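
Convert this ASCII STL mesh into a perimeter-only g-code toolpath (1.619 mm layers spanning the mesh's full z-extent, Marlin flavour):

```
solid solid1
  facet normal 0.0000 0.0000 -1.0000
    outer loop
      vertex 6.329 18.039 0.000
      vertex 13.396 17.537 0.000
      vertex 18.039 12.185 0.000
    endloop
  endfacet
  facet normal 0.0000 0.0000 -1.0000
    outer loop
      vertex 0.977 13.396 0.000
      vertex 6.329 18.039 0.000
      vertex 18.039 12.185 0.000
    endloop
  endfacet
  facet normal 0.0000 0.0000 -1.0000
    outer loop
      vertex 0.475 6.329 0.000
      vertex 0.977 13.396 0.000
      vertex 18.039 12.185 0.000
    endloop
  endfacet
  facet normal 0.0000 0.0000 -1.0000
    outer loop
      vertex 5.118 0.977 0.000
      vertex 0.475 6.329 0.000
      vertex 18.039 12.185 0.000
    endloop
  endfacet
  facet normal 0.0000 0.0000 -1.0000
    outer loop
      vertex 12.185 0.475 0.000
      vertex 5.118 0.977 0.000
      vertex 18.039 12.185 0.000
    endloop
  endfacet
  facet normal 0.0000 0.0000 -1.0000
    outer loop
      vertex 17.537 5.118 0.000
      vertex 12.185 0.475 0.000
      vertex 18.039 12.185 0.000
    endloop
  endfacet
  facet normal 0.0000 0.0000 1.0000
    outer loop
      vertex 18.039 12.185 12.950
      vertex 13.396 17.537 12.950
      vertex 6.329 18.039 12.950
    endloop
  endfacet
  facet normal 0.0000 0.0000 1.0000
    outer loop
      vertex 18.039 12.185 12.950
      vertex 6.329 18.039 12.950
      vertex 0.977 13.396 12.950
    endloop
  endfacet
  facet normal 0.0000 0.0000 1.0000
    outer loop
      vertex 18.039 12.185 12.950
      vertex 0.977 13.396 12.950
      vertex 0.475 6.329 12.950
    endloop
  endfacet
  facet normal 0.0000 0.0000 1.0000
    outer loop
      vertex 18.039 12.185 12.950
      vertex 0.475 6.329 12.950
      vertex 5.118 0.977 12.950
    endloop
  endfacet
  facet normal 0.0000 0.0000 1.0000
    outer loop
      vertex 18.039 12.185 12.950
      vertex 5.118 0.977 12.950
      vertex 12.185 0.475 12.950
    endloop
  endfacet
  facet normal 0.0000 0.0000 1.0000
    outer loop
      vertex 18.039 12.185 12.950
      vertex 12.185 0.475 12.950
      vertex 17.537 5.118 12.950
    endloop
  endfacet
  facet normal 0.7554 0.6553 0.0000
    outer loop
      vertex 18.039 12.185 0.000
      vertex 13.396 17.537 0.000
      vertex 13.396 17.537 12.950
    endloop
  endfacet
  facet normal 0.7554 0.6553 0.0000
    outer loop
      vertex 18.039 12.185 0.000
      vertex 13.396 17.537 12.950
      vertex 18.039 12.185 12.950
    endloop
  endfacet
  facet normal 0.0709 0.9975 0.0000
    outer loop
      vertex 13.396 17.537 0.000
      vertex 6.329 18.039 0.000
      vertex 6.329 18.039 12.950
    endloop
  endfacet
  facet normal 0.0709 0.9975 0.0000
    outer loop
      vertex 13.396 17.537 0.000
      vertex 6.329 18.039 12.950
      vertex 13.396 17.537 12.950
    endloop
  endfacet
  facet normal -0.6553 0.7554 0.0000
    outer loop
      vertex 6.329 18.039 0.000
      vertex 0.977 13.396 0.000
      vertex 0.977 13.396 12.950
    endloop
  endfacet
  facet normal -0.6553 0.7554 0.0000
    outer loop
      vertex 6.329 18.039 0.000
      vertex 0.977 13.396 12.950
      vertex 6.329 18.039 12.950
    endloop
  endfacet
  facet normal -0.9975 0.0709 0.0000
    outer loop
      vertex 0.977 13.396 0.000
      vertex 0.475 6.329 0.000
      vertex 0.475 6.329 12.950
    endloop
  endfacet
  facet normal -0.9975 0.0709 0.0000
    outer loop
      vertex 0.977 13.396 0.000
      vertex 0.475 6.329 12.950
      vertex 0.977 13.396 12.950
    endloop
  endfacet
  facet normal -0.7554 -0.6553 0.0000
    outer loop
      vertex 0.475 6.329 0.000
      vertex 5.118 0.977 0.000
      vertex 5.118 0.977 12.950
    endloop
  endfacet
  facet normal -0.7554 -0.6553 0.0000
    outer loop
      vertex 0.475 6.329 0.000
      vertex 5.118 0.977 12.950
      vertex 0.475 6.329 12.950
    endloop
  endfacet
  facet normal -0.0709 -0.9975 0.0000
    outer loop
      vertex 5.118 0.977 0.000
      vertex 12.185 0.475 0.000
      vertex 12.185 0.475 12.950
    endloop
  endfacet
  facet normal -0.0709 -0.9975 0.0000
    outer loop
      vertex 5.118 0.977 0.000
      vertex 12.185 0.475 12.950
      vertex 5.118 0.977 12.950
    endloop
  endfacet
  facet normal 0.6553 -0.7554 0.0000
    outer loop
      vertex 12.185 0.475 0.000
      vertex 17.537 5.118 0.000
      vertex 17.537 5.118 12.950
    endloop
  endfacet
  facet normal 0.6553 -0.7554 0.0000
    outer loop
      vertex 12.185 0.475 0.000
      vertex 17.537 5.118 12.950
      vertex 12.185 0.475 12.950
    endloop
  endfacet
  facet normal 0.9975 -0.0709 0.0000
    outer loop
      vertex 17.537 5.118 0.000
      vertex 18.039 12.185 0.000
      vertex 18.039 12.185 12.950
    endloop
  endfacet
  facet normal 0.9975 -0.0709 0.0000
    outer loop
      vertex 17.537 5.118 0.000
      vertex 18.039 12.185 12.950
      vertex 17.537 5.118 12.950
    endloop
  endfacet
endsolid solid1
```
; perimeter-only toolpath
G21 ; units = mm
G90 ; absolute positioning
G28 ; home
; layer 1
G0 Z1.619
G0 X18.039 Y12.185
G1 X13.396 Y17.537
G1 X6.329 Y18.039
G1 X0.977 Y13.396
G1 X0.475 Y6.329
G1 X5.118 Y0.977
G1 X12.185 Y0.475
G1 X17.537 Y5.118
G1 X18.039 Y12.185
; layer 2
G0 Z3.237
G0 X18.039 Y12.185
G1 X13.396 Y17.537
G1 X6.329 Y18.039
G1 X0.977 Y13.396
G1 X0.475 Y6.329
G1 X5.118 Y0.977
G1 X12.185 Y0.475
G1 X17.537 Y5.118
G1 X18.039 Y12.185
; layer 3
G0 Z4.856
G0 X18.039 Y12.185
G1 X13.396 Y17.537
G1 X6.329 Y18.039
G1 X0.977 Y13.396
G1 X0.475 Y6.329
G1 X5.118 Y0.977
G1 X12.185 Y0.475
G1 X17.537 Y5.118
G1 X18.039 Y12.185
; layer 4
G0 Z6.475
G0 X18.039 Y12.185
G1 X13.396 Y17.537
G1 X6.329 Y18.039
G1 X0.977 Y13.396
G1 X0.475 Y6.329
G1 X5.118 Y0.977
G1 X12.185 Y0.475
G1 X17.537 Y5.118
G1 X18.039 Y12.185
; layer 5
G0 Z8.094
G0 X18.039 Y12.185
G1 X13.396 Y17.537
G1 X6.329 Y18.039
G1 X0.977 Y13.396
G1 X0.475 Y6.329
G1 X5.118 Y0.977
G1 X12.185 Y0.475
G1 X17.537 Y5.118
G1 X18.039 Y12.185
; layer 6
G0 Z9.712
G0 X18.039 Y12.185
G1 X13.396 Y17.537
G1 X6.329 Y18.039
G1 X0.977 Y13.396
G1 X0.475 Y6.329
G1 X5.118 Y0.977
G1 X12.185 Y0.475
G1 X17.537 Y5.118
G1 X18.039 Y12.185
; layer 7
G0 Z11.331
G0 X18.039 Y12.185
G1 X13.396 Y17.537
G1 X6.329 Y18.039
G1 X0.977 Y13.396
G1 X0.475 Y6.329
G1 X5.118 Y0.977
G1 X12.185 Y0.475
G1 X17.537 Y5.118
G1 X18.039 Y12.185
; layer 8
G0 Z12.950
G0 X18.039 Y12.185
G1 X13.396 Y17.537
G1 X6.329 Y18.039
G1 X0.977 Y13.396
G1 X0.475 Y6.329
G1 X5.118 Y0.977
G1 X12.185 Y0.475
G1 X17.537 Y5.118
G1 X18.039 Y12.185
M2 ; end

The solid is a regular 8-sided prism (a cylinder approximated with 8 flat sides), circumscribed radius ≈ 9.26 mm, height ≈ 12.9 mm. Slicing at Δz = 1.619 mm — 8 equal slices spanning the solid's height, so layer i sits at z = i·h/8 — gives 8 non-empty perimeters. Each is a 8-segment closed polygon; G0 lifts to the layer z and rapids to the start vertex, then G1 traces the edges.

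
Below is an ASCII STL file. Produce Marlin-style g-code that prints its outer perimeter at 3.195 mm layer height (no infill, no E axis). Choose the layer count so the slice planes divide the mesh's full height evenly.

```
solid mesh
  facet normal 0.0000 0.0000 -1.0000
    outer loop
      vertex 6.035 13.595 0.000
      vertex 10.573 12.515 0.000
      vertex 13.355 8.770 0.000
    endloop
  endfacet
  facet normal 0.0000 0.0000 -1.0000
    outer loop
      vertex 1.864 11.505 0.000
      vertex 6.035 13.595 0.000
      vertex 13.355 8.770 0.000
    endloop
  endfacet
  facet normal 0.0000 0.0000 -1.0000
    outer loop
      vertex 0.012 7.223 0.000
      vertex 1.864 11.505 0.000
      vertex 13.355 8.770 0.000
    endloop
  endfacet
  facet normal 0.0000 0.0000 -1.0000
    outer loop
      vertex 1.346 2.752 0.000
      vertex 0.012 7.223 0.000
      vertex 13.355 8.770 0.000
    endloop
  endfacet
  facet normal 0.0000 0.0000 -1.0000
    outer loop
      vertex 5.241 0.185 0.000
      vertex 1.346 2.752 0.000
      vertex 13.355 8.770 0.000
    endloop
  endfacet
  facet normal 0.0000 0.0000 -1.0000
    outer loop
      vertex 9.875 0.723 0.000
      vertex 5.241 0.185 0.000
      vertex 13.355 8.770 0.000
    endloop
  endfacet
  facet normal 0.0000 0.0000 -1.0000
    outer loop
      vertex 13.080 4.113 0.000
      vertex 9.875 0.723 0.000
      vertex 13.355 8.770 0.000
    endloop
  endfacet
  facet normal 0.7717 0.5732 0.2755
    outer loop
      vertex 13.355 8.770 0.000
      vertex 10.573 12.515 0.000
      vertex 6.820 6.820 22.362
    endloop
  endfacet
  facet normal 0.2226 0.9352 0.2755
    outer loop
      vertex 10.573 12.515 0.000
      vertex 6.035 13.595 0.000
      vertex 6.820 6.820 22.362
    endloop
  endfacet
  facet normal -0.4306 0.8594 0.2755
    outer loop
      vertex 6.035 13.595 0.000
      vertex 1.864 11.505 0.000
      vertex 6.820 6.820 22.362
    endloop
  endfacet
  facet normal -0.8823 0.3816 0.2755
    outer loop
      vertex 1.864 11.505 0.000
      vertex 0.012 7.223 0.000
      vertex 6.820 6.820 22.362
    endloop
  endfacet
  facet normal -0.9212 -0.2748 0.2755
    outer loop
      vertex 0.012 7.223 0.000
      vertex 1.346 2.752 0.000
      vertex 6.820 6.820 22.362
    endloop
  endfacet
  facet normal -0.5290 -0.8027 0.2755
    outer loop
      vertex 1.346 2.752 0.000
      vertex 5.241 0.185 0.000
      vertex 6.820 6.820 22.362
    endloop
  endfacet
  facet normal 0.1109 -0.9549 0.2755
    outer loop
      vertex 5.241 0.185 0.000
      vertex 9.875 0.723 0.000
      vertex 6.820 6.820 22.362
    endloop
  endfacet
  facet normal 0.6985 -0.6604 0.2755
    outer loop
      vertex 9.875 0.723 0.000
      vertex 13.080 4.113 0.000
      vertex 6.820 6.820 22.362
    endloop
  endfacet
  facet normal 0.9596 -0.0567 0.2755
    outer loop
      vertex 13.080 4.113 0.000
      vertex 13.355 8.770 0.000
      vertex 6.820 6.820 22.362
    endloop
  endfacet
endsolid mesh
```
; perimeter-only toolpath
G21 ; units = mm
G90 ; absolute positioning
G28 ; home
; layer 1
G0 Z3.195
G0 X12.421 Y8.491
G1 X10.037 Y11.701
G1 X6.147 Y12.627
G1 X2.572 Y10.836
G1 X0.985 Y7.165
G1 X2.128 Y3.333
G1 X5.467 Y1.133
G1 X9.439 Y1.594
G1 X12.186 Y4.500
G1 X12.421 Y8.491
; layer 2
G0 Z6.389
G0 X11.488 Y8.213
G1 X9.501 Y10.888
G1 X6.259 Y11.659
G1 X3.280 Y10.166
G1 X1.957 Y7.108
G1 X2.910 Y3.914
G1 X5.692 Y2.081
G1 X9.002 Y2.465
G1 X11.291 Y4.886
G1 X11.488 Y8.213
; layer 3
G0 Z9.584
G0 X10.554 Y7.934
G1 X8.965 Y10.074
G1 X6.371 Y10.691
G1 X3.988 Y9.497
G1 X2.930 Y7.050
G1 X3.692 Y4.495
G1 X5.918 Y3.029
G1 X8.566 Y3.336
G1 X10.397 Y5.273
G1 X10.554 Y7.934
; layer 4
G0 Z12.778
G0 X9.621 Y7.656
G1 X8.428 Y9.261
G1 X6.484 Y9.724
G1 X4.696 Y8.828
G1 X3.902 Y6.993
G1 X4.474 Y5.077
G1 X6.143 Y3.976
G1 X8.129 Y4.207
G1 X9.503 Y5.660
G1 X9.621 Y7.656
; layer 5
G0 Z15.973
G0 X8.687 Y7.377
G1 X7.892 Y8.447
G1 X6.596 Y8.756
G1 X5.404 Y8.159
G1 X4.875 Y6.935
G1 X5.256 Y5.658
G1 X6.369 Y4.924
G1 X7.693 Y5.078
G1 X8.609 Y6.047
G1 X8.687 Y7.377
; layer 6
G0 Z19.167
G0 X7.754 Y7.099
G1 X7.356 Y7.634
G1 X6.708 Y7.788
G1 X6.112 Y7.489
G1 X5.847 Y6.878
G1 X6.038 Y6.239
G1 X6.594 Y5.872
G1 X7.256 Y5.949
G1 X7.714 Y6.433
G1 X7.754 Y7.099
M2 ; end

The solid is a regular 9-sided pyramid, base circumscribed radius ≈ 6.82 mm, apex at z ≈ 22.4 mm. Slicing at Δz = 3.195 mm — 7 equal slices spanning the solid's height, so layer i sits at z = i·h/7 — gives 6 non-empty perimeters. Each is a 9-segment closed polygon; G0 lifts to the layer z and rapids to the start vertex, then G1 traces the edges. The cross-section shrinks linearly with z (the slice at the apex is degenerate and omitted).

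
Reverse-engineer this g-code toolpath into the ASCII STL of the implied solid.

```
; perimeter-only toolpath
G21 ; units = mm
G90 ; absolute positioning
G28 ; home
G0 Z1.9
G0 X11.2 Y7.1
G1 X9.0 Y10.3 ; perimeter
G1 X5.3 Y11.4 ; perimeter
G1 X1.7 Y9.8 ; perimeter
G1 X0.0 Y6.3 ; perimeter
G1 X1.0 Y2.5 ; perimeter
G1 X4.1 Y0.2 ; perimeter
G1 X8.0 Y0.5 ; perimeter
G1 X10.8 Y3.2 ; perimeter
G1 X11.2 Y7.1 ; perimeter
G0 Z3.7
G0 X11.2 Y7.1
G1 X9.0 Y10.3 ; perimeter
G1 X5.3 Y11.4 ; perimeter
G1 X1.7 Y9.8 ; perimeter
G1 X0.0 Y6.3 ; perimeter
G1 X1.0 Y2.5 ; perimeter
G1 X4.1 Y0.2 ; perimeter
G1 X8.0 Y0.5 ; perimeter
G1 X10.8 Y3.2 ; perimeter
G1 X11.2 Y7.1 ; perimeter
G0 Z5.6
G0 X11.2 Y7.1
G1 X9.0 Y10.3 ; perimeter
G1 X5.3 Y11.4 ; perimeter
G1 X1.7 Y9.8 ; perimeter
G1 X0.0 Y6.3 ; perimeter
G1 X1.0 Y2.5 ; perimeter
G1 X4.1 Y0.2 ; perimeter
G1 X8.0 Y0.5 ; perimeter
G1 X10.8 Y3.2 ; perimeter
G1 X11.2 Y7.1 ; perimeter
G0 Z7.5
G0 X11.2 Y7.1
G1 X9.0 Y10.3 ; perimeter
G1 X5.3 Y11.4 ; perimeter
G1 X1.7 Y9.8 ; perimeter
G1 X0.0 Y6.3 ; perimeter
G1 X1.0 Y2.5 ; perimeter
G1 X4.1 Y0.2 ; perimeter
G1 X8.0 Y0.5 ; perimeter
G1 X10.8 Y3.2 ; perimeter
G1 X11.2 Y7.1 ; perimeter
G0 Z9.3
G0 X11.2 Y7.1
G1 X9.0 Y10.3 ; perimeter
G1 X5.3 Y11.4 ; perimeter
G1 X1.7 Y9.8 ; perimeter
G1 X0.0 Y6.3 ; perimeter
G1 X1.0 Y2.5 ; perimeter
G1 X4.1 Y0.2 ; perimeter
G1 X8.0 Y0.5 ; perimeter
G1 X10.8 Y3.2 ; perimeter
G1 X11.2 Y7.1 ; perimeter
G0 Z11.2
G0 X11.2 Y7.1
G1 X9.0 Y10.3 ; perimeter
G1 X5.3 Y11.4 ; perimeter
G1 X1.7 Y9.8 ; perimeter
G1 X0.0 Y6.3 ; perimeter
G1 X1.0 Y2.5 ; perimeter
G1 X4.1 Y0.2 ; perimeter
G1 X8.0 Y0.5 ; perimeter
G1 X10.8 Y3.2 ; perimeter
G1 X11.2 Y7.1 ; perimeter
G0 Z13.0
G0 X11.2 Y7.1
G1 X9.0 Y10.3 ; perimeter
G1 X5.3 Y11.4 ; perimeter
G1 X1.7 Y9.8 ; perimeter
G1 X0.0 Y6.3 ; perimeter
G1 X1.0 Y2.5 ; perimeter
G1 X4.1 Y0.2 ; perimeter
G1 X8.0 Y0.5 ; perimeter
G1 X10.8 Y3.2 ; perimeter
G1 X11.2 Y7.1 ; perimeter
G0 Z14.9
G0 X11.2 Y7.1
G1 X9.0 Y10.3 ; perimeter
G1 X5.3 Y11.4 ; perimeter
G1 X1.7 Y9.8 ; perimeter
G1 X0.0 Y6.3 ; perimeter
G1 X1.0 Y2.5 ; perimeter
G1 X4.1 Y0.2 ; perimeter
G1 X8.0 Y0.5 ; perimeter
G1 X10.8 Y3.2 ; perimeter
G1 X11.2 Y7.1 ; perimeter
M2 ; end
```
solid part
  facet normal 0.0000 0.0000 -1.0000
    outer loop
      vertex 5.3 11.4 0.0
      vertex 9.0 10.3 0.0
      vertex 11.2 7.1 0.0
    endloop
  endfacet
  facet normal 0.0000 0.0000 -1.0000
    outer loop
      vertex 1.7 9.8 0.0
      vertex 5.3 11.4 0.0
      vertex 11.2 7.1 0.0
    endloop
  endfacet
  facet normal 0.0000 0.0000 -1.0000
    outer loop
      vertex 0.0 6.3 0.0
      vertex 1.7 9.8 0.0
      vertex 11.2 7.1 0.0
    endloop
  endfacet
  facet normal 0.0000 0.0000 -1.0000
    outer loop
      vertex 1.0 2.5 0.0
      vertex 0.0 6.3 0.0
      vertex 11.2 7.1 0.0
    endloop
  endfacet
  facet normal 0.0000 0.0000 -1.0000
    outer loop
      vertex 4.1 0.2 0.0
      vertex 1.0 2.5 0.0
      vertex 11.2 7.1 0.0
    endloop
  endfacet
  facet normal 0.0000 0.0000 -1.0000
    outer loop
      vertex 8.0 0.5 0.0
      vertex 4.1 0.2 0.0
      vertex 11.2 7.1 0.0
    endloop
  endfacet
  facet normal 0.0000 0.0000 -1.0000
    outer loop
      vertex 10.8 3.2 0.0
      vertex 8.0 0.5 0.0
      vertex 11.2 7.1 0.0
    endloop
  endfacet
  facet normal 0.0000 0.0000 1.0000
    outer loop
      vertex 11.2 7.1 14.9
      vertex 9.0 10.3 14.9
      vertex 5.3 11.4 14.9
    endloop
  endfacet
  facet normal 0.0000 0.0000 1.0000
    outer loop
      vertex 11.2 7.1 14.9
      vertex 5.3 11.4 14.9
      vertex 1.7 9.8 14.9
    endloop
  endfacet
  facet normal 0.0000 0.0000 1.0000
    outer loop
      vertex 11.2 7.1 14.9
      vertex 1.7 9.8 14.9
      vertex 0.0 6.3 14.9
    endloop
  endfacet
  facet normal 0.0000 0.0000 1.0000
    outer loop
      vertex 11.2 7.1 14.9
      vertex 0.0 6.3 14.9
      vertex 1.0 2.5 14.9
    endloop
  endfacet
  facet normal 0.0000 0.0000 1.0000
    outer loop
      vertex 11.2 7.1 14.9
      vertex 1.0 2.5 14.9
      vertex 4.1 0.2 14.9
    endloop
  endfacet
  facet normal 0.0000 0.0000 1.0000
    outer loop
      vertex 11.2 7.1 14.9
      vertex 4.1 0.2 14.9
      vertex 8.0 0.5 14.9
    endloop
  endfacet
  facet normal 0.0000 0.0000 1.0000
    outer loop
      vertex 11.2 7.1 14.9
      vertex 8.0 0.5 14.9
      vertex 10.8 3.2 14.9
    endloop
  endfacet
  facet normal 0.8240 0.5665 0.0000
    outer loop
      vertex 11.2 7.1 0.0
      vertex 9.0 10.3 0.0
      vertex 9.0 10.3 14.9
    endloop
  endfacet
  facet normal 0.8240 0.5665 0.0000
    outer loop
      vertex 11.2 7.1 0.0
      vertex 9.0 10.3 14.9
      vertex 11.2 7.1 14.9
    endloop
  endfacet
  facet normal 0.2850 0.9585 0.0000
    outer loop
      vertex 9.0 10.3 0.0
      vertex 5.3 11.4 0.0
      vertex 5.3 11.4 14.9
    endloop
  endfacet
  facet normal 0.2850 0.9585 0.0000
    outer loop
      vertex 9.0 10.3 0.0
      vertex 5.3 11.4 14.9
      vertex 9.0 10.3 14.9
    endloop
  endfacet
  facet normal -0.4061 0.9138 0.0000
    outer loop
      vertex 5.3 11.4 0.0
      vertex 1.7 9.8 0.0
      vertex 1.7 9.8 14.9
    endloop
  endfacet
  facet normal -0.4061 0.9138 0.0000
    outer loop
      vertex 5.3 11.4 0.0
      vertex 1.7 9.8 14.9
      vertex 5.3 11.4 14.9
    endloop
  endfacet
  facet normal -0.8995 0.4369 0.0000
    outer loop
      vertex 1.7 9.8 0.0
      vertex 0.0 6.3 0.0
      vertex 0.0 6.3 14.9
    endloop
  endfacet
  facet normal -0.8995 0.4369 0.0000
    outer loop
      vertex 1.7 9.8 0.0
      vertex 0.0 6.3 14.9
      vertex 1.7 9.8 14.9
    endloop
  endfacet
  facet normal -0.9671 -0.2545 0.0000
    outer loop
      vertex 0.0 6.3 0.0
      vertex 1.0 2.5 0.0
      vertex 1.0 2.5 14.9
    endloop
  endfacet
  facet normal -0.9671 -0.2545 0.0000
    outer loop
      vertex 0.0 6.3 0.0
      vertex 1.0 2.5 14.9
      vertex 0.0 6.3 14.9
    endloop
  endfacet
  facet normal -0.5958 -0.8031 0.0000
    outer loop
      vertex 1.0 2.5 0.0
      vertex 4.1 0.2 0.0
      vertex 4.1 0.2 14.9
    endloop
  endfacet
  facet normal -0.5958 -0.8031 0.0000
    outer loop
      vertex 1.0 2.5 0.0
      vertex 4.1 0.2 14.9
      vertex 1.0 2.5 14.9
    endloop
  endfacet
  facet normal 0.0767 -0.9971 0.0000
    outer loop
      vertex 4.1 0.2 0.0
      vertex 8.0 0.5 0.0
      vertex 8.0 0.5 14.9
    endloop
  endfacet
  facet normal 0.0767 -0.9971 0.0000
    outer loop
      vertex 4.1 0.2 0.0
      vertex 8.0 0.5 14.9
      vertex 4.1 0.2 14.9
    endloop
  endfacet
  facet normal 0.6941 -0.7198 0.0000
    outer loop
      vertex 8.0 0.5 0.0
      vertex 10.8 3.2 0.0
      vertex 10.8 3.2 14.9
    endloop
  endfacet
  facet normal 0.6941 -0.7198 0.0000
    outer loop
      vertex 8.0 0.5 0.0
      vertex 10.8 3.2 14.9
      vertex 8.0 0.5 14.9
    endloop
  endfacet
  facet normal 0.9948 -0.1020 0.0000
    outer loop
      vertex 10.8 3.2 0.0
      vertex 11.2 7.1 0.0
      vertex 11.2 7.1 14.9
    endloop
  endfacet
  facet normal 0.9948 -0.1020 0.0000
    outer loop
      vertex 10.8 3.2 0.0
      vertex 11.2 7.1 14.9
      vertex 10.8 3.2 14.9
    endloop
  endfacet
endsolid part

The G0 Z moves step by Δz≈1.9 mm. Every layer's G1 loop is the same polygon, so the solid is a straight extrusion of it from z=0 to z≈14.9. Closing with flat bottom and top caps and triangulating gives 32 facets — a regular 9-sided prism (a cylinder approximated with 9 flat sides), circumscribed radius ≈ 5.7 mm, height ≈ 14.9 mm.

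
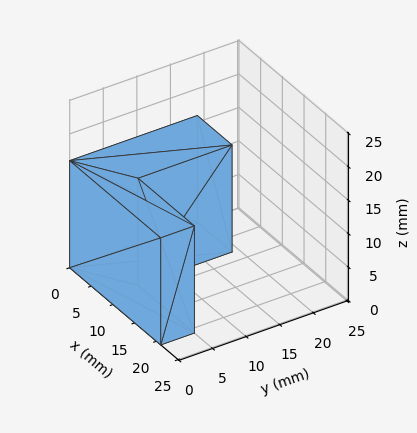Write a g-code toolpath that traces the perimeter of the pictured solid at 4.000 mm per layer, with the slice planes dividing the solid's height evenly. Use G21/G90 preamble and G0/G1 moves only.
Reading the render: the shape is an L-shaped prism: outer 21 × 19 mm, arm thicknesses ≈ 5 mm (horizontal) and 8 mm (vertical), extruded 16 mm in z (dimensions read to the nearest mm from the axis ticks). For the g-code, the solid's height is divided into equal slices at the stated Δz and each level perimeter traced with G1 moves after a G0 lift.

; perimeter-only toolpath
G21 ; units = mm
G90 ; absolute positioning
G28 ; home
; layer 1
G0 Z4.000
G0 X0.000 Y0.000
G1 X21.000 Y0.000
G1 X21.000 Y5.000
G1 X8.000 Y5.000
G1 X8.000 Y19.000
G1 X0.000 Y19.000
G1 X0.000 Y0.000
; layer 2
G0 Z8.000
G0 X0.000 Y0.000
G1 X21.000 Y0.000
G1 X21.000 Y5.000
G1 X8.000 Y5.000
G1 X8.000 Y19.000
G1 X0.000 Y19.000
G1 X0.000 Y0.000
; layer 3
G0 Z12.000
G0 X0.000 Y0.000
G1 X21.000 Y0.000
G1 X21.000 Y5.000
G1 X8.000 Y5.000
G1 X8.000 Y19.000
G1 X0.000 Y19.000
G1 X0.000 Y0.000
; layer 4
G0 Z16.000
G0 X0.000 Y0.000
G1 X21.000 Y0.000
G1 X21.000 Y5.000
G1 X8.000 Y5.000
G1 X8.000 Y19.000
G1 X0.000 Y19.000
G1 X0.000 Y0.000
M2 ; end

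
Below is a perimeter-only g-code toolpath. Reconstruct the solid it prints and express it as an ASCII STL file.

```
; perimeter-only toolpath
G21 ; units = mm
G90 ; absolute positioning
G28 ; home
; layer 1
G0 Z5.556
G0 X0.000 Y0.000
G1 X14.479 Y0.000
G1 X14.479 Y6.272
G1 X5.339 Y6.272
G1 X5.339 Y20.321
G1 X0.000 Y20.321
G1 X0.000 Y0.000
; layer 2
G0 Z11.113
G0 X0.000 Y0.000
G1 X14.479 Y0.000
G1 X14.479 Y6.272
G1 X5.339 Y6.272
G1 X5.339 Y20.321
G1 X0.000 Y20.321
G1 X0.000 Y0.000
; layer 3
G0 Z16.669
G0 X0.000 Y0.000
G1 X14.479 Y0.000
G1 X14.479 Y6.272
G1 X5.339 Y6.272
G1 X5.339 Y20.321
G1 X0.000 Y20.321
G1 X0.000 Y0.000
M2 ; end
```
solid part
  facet normal 0.0000 0.0000 -1.0000
    outer loop
      vertex 14.479 6.272 0.000
      vertex 14.479 0.000 0.000
      vertex 0.000 0.000 0.000
    endloop
  endfacet
  facet normal 0.0000 0.0000 -1.0000
    outer loop
      vertex 5.339 6.272 0.000
      vertex 14.479 6.272 0.000
      vertex 0.000 0.000 0.000
    endloop
  endfacet
  facet normal 0.0000 0.0000 -1.0000
    outer loop
      vertex 5.339 20.321 0.000
      vertex 5.339 6.272 0.000
      vertex 0.000 0.000 0.000
    endloop
  endfacet
  facet normal 0.0000 0.0000 -1.0000
    outer loop
      vertex 0.000 20.321 0.000
      vertex 5.339 20.321 0.000
      vertex 0.000 0.000 0.000
    endloop
  endfacet
  facet normal 0.0000 0.0000 1.0000
    outer loop
      vertex 0.000 0.000 16.669
      vertex 14.479 0.000 16.669
      vertex 14.479 6.272 16.669
    endloop
  endfacet
  facet normal 0.0000 0.0000 1.0000
    outer loop
      vertex 0.000 0.000 16.669
      vertex 14.479 6.272 16.669
      vertex 5.339 6.272 16.669
    endloop
  endfacet
  facet normal 0.0000 0.0000 1.0000
    outer loop
      vertex 0.000 0.000 16.669
      vertex 5.339 6.272 16.669
      vertex 5.339 20.321 16.669
    endloop
  endfacet
  facet normal 0.0000 0.0000 1.0000
    outer loop
      vertex 0.000 0.000 16.669
      vertex 5.339 20.321 16.669
      vertex 0.000 20.321 16.669
    endloop
  endfacet
  facet normal 0.0000 -1.0000 0.0000
    outer loop
      vertex 0.000 0.000 0.000
      vertex 14.479 0.000 0.000
      vertex 14.479 0.000 16.669
    endloop
  endfacet
  facet normal 0.0000 -1.0000 0.0000
    outer loop
      vertex 0.000 0.000 0.000
      vertex 14.479 0.000 16.669
      vertex 0.000 0.000 16.669
    endloop
  endfacet
  facet normal 1.0000 0.0000 0.0000
    outer loop
      vertex 14.479 0.000 0.000
      vertex 14.479 6.272 0.000
      vertex 14.479 6.272 16.669
    endloop
  endfacet
  facet normal 1.0000 0.0000 0.0000
    outer loop
      vertex 14.479 0.000 0.000
      vertex 14.479 6.272 16.669
      vertex 14.479 0.000 16.669
    endloop
  endfacet
  facet normal 0.0000 1.0000 0.0000
    outer loop
      vertex 14.479 6.272 0.000
      vertex 5.339 6.272 0.000
      vertex 5.339 6.272 16.669
    endloop
  endfacet
  facet normal 0.0000 1.0000 0.0000
    outer loop
      vertex 14.479 6.272 0.000
      vertex 5.339 6.272 16.669
      vertex 14.479 6.272 16.669
    endloop
  endfacet
  facet normal 1.0000 0.0000 0.0000
    outer loop
      vertex 5.339 6.272 0.000
      vertex 5.339 20.321 0.000
      vertex 5.339 20.321 16.669
    endloop
  endfacet
  facet normal 1.0000 0.0000 0.0000
    outer loop
      vertex 5.339 6.272 0.000
      vertex 5.339 20.321 16.669
      vertex 5.339 6.272 16.669
    endloop
  endfacet
  facet normal 0.0000 1.0000 0.0000
    outer loop
      vertex 5.339 20.321 0.000
      vertex 0.000 20.321 0.000
      vertex 0.000 20.321 16.669
    endloop
  endfacet
  facet normal 0.0000 1.0000 0.0000
    outer loop
      vertex 5.339 20.321 0.000
      vertex 0.000 20.321 16.669
      vertex 5.339 20.321 16.669
    endloop
  endfacet
  facet normal -1.0000 0.0000 0.0000
    outer loop
      vertex 0.000 20.321 0.000
      vertex 0.000 0.000 0.000
      vertex 0.000 0.000 16.669
    endloop
  endfacet
  facet normal -1.0000 0.0000 0.0000
    outer loop
      vertex 0.000 20.321 0.000
      vertex 0.000 0.000 16.669
      vertex 0.000 20.321 16.669
    endloop
  endfacet
endsolid part

The G0 Z moves step by Δz≈5.556 mm. Every layer's G1 loop is the same polygon, so the solid is a straight extrusion of it from z=0 to z≈16.7. Closing with flat bottom and top caps and triangulating gives 20 facets — an L-shaped prism: outer 14.5 × 20.3 mm, arm thicknesses ≈ 6.27 mm (horizontal) and 5.34 mm (vertical), extruded 16.7 mm in z.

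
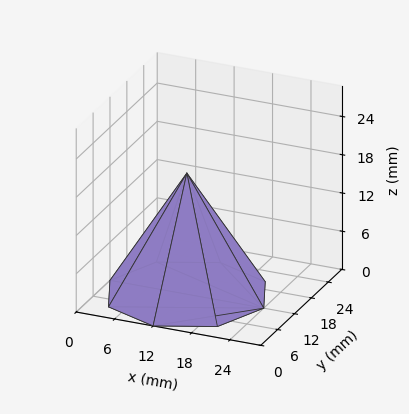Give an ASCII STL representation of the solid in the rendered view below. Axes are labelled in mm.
Reading the render: the shape is a regular 8-sided pyramid, base circumscribed radius ≈ 12 mm, apex at z ≈ 19 mm (dimensions read to the nearest mm from the axis ticks). For the STL, each face is triangulated and given an outward normal.

solid part
  facet normal 0.0000 0.0000 -1.0000
    outer loop
      vertex 12.0 24.0 0.0
      vertex 20.5 20.5 0.0
      vertex 24.0 12.0 0.0
    endloop
  endfacet
  facet normal 0.0000 0.0000 -1.0000
    outer loop
      vertex 3.5 20.5 0.0
      vertex 12.0 24.0 0.0
      vertex 24.0 12.0 0.0
    endloop
  endfacet
  facet normal 0.0000 0.0000 -1.0000
    outer loop
      vertex 0.0 12.0 0.0
      vertex 3.5 20.5 0.0
      vertex 24.0 12.0 0.0
    endloop
  endfacet
  facet normal 0.0000 0.0000 -1.0000
    outer loop
      vertex 3.5 3.5 0.0
      vertex 0.0 12.0 0.0
      vertex 24.0 12.0 0.0
    endloop
  endfacet
  facet normal 0.0000 0.0000 -1.0000
    outer loop
      vertex 12.0 0.0 0.0
      vertex 3.5 3.5 0.0
      vertex 24.0 12.0 0.0
    endloop
  endfacet
  facet normal 0.0000 0.0000 -1.0000
    outer loop
      vertex 20.5 3.5 0.0
      vertex 12.0 0.0 0.0
      vertex 24.0 12.0 0.0
    endloop
  endfacet
  facet normal 0.7985 0.3288 0.5043
    outer loop
      vertex 24.0 12.0 0.0
      vertex 20.5 20.5 0.0
      vertex 12.0 12.0 19.0
    endloop
  endfacet
  facet normal 0.3288 0.7985 0.5043
    outer loop
      vertex 20.5 20.5 0.0
      vertex 12.0 24.0 0.0
      vertex 12.0 12.0 19.0
    endloop
  endfacet
  facet normal -0.3288 0.7985 0.5043
    outer loop
      vertex 12.0 24.0 0.0
      vertex 3.5 20.5 0.0
      vertex 12.0 12.0 19.0
    endloop
  endfacet
  facet normal -0.7985 0.3288 0.5043
    outer loop
      vertex 3.5 20.5 0.0
      vertex 0.0 12.0 0.0
      vertex 12.0 12.0 19.0
    endloop
  endfacet
  facet normal -0.7985 -0.3288 0.5043
    outer loop
      vertex 0.0 12.0 0.0
      vertex 3.5 3.5 0.0
      vertex 12.0 12.0 19.0
    endloop
  endfacet
  facet normal -0.3288 -0.7985 0.5043
    outer loop
      vertex 3.5 3.5 0.0
      vertex 12.0 0.0 0.0
      vertex 12.0 12.0 19.0
    endloop
  endfacet
  facet normal 0.3288 -0.7985 0.5043
    outer loop
      vertex 12.0 0.0 0.0
      vertex 20.5 3.5 0.0
      vertex 12.0 12.0 19.0
    endloop
  endfacet
  facet normal 0.7985 -0.3288 0.5043
    outer loop
      vertex 20.5 3.5 0.0
      vertex 24.0 12.0 0.0
      vertex 12.0 12.0 19.0
    endloop
  endfacet
endsolid part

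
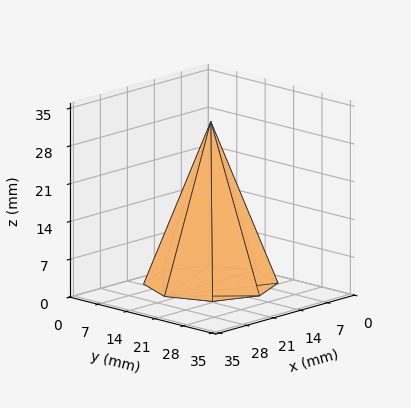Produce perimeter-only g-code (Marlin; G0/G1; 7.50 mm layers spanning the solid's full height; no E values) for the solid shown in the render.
Reading the render: the shape is a regular 8-sided pyramid, base circumscribed radius ≈ 12 mm, apex at z ≈ 30 mm (dimensions read to the nearest mm from the axis ticks). For the g-code, the solid's height is divided into equal slices at the stated Δz and each level perimeter traced with G1 moves after a G0 lift.

; perimeter-only toolpath
G21 ; units = mm
G90 ; absolute positioning
G28 ; home
; layer 1
G0 Z7.50
G0 X21.00 Y12.00
G1 X18.37 Y18.37
G1 X12.00 Y21.00
G1 X5.63 Y18.37
G1 X3.00 Y12.00
G1 X5.63 Y5.63
G1 X12.00 Y3.00
G1 X18.37 Y5.63
G1 X21.00 Y12.00
; layer 2
G0 Z15.00
G0 X18.00 Y12.00
G1 X16.24 Y16.24
G1 X12.00 Y18.00
G1 X7.75 Y16.24
G1 X6.00 Y12.00
G1 X7.75 Y7.75
G1 X12.00 Y6.00
G1 X16.24 Y7.75
G1 X18.00 Y12.00
; layer 3
G0 Z22.50
G0 X15.00 Y12.00
G1 X14.12 Y14.12
G1 X12.00 Y15.00
G1 X9.88 Y14.12
G1 X9.00 Y12.00
G1 X9.88 Y9.88
G1 X12.00 Y9.00
G1 X14.12 Y9.88
G1 X15.00 Y12.00
M2 ; end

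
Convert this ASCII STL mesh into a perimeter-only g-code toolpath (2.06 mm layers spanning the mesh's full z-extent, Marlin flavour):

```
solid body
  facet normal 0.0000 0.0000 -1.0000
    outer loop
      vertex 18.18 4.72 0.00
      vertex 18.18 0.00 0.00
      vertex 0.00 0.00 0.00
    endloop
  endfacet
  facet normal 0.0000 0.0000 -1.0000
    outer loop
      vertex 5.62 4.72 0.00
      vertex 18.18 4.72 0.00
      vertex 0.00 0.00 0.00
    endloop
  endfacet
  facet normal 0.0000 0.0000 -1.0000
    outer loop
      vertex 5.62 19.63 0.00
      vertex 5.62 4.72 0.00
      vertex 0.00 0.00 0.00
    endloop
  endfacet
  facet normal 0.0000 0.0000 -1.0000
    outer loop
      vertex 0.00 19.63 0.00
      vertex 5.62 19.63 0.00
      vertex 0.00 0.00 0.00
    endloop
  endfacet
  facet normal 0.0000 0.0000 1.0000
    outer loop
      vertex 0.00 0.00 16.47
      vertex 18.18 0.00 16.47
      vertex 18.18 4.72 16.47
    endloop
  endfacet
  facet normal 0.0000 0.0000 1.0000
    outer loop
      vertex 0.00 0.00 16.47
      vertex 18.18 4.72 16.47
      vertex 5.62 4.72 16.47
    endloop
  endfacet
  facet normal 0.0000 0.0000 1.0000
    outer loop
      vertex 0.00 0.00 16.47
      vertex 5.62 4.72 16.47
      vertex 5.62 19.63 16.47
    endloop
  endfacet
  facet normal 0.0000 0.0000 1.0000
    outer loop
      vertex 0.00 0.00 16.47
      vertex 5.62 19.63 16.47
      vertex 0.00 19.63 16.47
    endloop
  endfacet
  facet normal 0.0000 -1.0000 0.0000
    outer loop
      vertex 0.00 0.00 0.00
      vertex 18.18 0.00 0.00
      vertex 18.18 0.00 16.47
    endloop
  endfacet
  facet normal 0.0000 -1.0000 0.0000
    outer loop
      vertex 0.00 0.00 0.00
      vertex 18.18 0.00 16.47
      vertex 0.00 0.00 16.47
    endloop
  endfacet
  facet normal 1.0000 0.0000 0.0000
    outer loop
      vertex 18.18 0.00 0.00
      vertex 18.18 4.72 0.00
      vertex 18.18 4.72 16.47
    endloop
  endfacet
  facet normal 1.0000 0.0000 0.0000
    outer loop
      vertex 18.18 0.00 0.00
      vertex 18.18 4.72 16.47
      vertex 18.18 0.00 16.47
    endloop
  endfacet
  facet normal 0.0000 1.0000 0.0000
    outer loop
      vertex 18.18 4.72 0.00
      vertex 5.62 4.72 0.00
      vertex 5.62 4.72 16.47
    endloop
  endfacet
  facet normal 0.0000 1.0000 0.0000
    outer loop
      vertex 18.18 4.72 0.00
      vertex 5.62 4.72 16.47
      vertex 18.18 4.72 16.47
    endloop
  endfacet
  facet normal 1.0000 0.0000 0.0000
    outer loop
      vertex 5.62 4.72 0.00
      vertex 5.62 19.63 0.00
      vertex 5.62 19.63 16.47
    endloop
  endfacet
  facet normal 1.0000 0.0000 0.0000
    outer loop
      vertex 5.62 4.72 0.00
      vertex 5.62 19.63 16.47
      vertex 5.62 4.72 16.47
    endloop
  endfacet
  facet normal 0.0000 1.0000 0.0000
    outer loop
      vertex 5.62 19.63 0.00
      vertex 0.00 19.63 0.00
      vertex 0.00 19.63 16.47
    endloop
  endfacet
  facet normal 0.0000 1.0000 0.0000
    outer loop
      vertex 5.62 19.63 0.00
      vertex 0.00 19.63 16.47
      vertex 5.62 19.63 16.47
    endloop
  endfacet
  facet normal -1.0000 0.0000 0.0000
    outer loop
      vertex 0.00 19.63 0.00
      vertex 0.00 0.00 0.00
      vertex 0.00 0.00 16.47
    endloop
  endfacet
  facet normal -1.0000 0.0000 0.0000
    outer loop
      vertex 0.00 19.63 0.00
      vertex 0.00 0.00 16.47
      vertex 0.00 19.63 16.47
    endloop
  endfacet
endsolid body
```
; perimeter-only toolpath
G21 ; units = mm
G90 ; absolute positioning
G28 ; home
; layer 1
G0 Z2.06
G0 X0.00 Y0.00
G1 X18.18 Y0.00
G1 X18.18 Y4.72
G1 X5.62 Y4.72
G1 X5.62 Y19.63
G1 X0.00 Y19.63
G1 X0.00 Y0.00
; layer 2
G0 Z4.12
G0 X0.00 Y0.00
G1 X18.18 Y0.00
G1 X18.18 Y4.72
G1 X5.62 Y4.72
G1 X5.62 Y19.63
G1 X0.00 Y19.63
G1 X0.00 Y0.00
; layer 3
G0 Z6.18
G0 X0.00 Y0.00
G1 X18.18 Y0.00
G1 X18.18 Y4.72
G1 X5.62 Y4.72
G1 X5.62 Y19.63
G1 X0.00 Y19.63
G1 X0.00 Y0.00
; layer 4
G0 Z8.23
G0 X0.00 Y0.00
G1 X18.18 Y0.00
G1 X18.18 Y4.72
G1 X5.62 Y4.72
G1 X5.62 Y19.63
G1 X0.00 Y19.63
G1 X0.00 Y0.00
; layer 5
G0 Z10.29
G0 X0.00 Y0.00
G1 X18.18 Y0.00
G1 X18.18 Y4.72
G1 X5.62 Y4.72
G1 X5.62 Y19.63
G1 X0.00 Y19.63
G1 X0.00 Y0.00
; layer 6
G0 Z12.35
G0 X0.00 Y0.00
G1 X18.18 Y0.00
G1 X18.18 Y4.72
G1 X5.62 Y4.72
G1 X5.62 Y19.63
G1 X0.00 Y19.63
G1 X0.00 Y0.00
; layer 7
G0 Z14.41
G0 X0.00 Y0.00
G1 X18.18 Y0.00
G1 X18.18 Y4.72
G1 X5.62 Y4.72
G1 X5.62 Y19.63
G1 X0.00 Y19.63
G1 X0.00 Y0.00
; layer 8
G0 Z16.47
G0 X0.00 Y0.00
G1 X18.18 Y0.00
G1 X18.18 Y4.72
G1 X5.62 Y4.72
G1 X5.62 Y19.63
G1 X0.00 Y19.63
G1 X0.00 Y0.00
M2 ; end

The solid is an L-shaped prism: outer 18.2 × 19.6 mm, arm thicknesses ≈ 4.72 mm (horizontal) and 5.62 mm (vertical), extruded 16.5 mm in z. Slicing at Δz = 2.06 mm — 8 equal slices spanning the solid's height, so layer i sits at z = i·h/8 — gives 8 non-empty perimeters. Each is a 6-segment closed polygon; G0 lifts to the layer z and rapids to the start vertex, then G1 traces the edges.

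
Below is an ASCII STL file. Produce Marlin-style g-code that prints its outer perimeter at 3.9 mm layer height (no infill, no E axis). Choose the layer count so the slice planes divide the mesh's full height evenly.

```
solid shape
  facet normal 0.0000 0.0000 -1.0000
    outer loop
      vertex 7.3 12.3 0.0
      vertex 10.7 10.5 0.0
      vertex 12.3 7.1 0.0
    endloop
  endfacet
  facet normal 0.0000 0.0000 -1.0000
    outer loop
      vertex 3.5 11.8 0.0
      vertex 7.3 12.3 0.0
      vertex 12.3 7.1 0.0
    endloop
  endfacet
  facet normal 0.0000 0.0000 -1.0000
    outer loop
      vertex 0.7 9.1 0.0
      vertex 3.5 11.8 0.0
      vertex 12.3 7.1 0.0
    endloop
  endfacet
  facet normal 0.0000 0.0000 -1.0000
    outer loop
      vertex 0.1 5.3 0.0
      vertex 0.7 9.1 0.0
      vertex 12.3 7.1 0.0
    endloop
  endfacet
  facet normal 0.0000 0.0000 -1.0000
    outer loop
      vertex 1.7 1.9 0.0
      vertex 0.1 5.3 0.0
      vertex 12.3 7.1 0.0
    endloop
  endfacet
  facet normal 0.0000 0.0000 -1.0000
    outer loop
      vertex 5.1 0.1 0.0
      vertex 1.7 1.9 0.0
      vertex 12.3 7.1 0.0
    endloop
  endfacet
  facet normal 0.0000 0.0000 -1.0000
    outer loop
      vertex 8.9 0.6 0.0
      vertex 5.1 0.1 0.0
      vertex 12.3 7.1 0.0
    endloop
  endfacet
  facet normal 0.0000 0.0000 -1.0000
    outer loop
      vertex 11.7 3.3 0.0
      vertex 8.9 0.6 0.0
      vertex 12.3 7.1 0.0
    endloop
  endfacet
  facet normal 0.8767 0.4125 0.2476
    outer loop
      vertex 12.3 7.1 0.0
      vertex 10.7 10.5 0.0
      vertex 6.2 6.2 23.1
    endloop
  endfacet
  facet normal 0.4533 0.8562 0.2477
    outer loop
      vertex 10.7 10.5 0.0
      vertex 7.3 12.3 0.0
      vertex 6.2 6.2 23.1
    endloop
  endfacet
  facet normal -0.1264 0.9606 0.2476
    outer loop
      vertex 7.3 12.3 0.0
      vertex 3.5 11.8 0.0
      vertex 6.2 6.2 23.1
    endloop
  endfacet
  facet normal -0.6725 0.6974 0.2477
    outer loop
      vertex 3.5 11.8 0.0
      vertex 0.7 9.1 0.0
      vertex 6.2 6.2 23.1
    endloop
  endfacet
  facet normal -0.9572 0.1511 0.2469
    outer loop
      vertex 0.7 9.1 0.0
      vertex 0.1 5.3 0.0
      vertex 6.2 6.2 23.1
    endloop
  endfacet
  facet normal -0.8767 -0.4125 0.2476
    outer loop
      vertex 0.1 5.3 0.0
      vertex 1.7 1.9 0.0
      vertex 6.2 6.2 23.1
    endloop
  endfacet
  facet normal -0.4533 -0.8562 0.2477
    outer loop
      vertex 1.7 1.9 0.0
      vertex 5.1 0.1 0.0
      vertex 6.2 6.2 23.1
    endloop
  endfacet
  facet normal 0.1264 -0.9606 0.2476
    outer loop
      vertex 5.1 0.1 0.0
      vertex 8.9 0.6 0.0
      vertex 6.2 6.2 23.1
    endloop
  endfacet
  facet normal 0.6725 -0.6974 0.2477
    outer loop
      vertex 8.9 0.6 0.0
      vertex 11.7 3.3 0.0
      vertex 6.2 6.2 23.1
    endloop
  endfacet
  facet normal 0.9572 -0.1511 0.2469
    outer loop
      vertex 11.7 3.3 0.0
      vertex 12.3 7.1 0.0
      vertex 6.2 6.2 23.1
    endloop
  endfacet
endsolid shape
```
; perimeter-only toolpath
G21 ; units = mm
G90 ; absolute positioning
G28 ; home
; layer 1
G0 Z3.9
G0 X11.3 Y7.0
G1 X9.9 Y9.8
G1 X7.1 Y11.3
G1 X4.0 Y10.9
G1 X1.6 Y8.6
G1 X1.1 Y5.5
G1 X2.5 Y2.6
G1 X5.3 Y1.1
G1 X8.4 Y1.5
G1 X10.8 Y3.8
G1 X11.3 Y7.0
; layer 2
G0 Z7.7
G0 X10.3 Y6.8
G1 X9.2 Y9.1
G1 X6.9 Y10.3
G1 X4.4 Y9.9
G1 X2.5 Y8.1
G1 X2.1 Y5.6
G1 X3.2 Y3.3
G1 X5.5 Y2.1
G1 X8.0 Y2.5
G1 X9.9 Y4.3
G1 X10.3 Y6.8
; layer 3
G0 Z11.6
G0 X9.2 Y6.7
G1 X8.4 Y8.3
G1 X6.8 Y9.2
G1 X4.8 Y9.0
G1 X3.5 Y7.7
G1 X3.1 Y5.8
G1 X4.0 Y4.0
G1 X5.7 Y3.1
G1 X7.6 Y3.4
G1 X8.9 Y4.8
G1 X9.2 Y6.7
; layer 4
G0 Z15.4
G0 X8.2 Y6.5
G1 X7.7 Y7.6
G1 X6.6 Y8.2
G1 X5.3 Y8.1
G1 X4.4 Y7.2
G1 X4.2 Y5.9
G1 X4.7 Y4.8
G1 X5.8 Y4.2
G1 X7.1 Y4.3
G1 X8.0 Y5.2
G1 X8.2 Y6.5
; layer 5
G0 Z19.2
G0 X7.2 Y6.3
G1 X7.0 Y6.9
G1 X6.4 Y7.2
G1 X5.8 Y7.1
G1 X5.3 Y6.7
G1 X5.2 Y6.0
G1 X5.4 Y5.5
G1 X6.0 Y5.2
G1 X6.7 Y5.3
G1 X7.1 Y5.7
G1 X7.2 Y6.3
M2 ; end

The solid is a regular 10-sided pyramid, base circumscribed radius ≈ 6.2 mm, apex at z ≈ 23.1 mm. Slicing at Δz = 3.9 mm — 6 equal slices spanning the solid's height, so layer i sits at z = i·h/6 — gives 5 non-empty perimeters. Each is a 10-segment closed polygon; G0 lifts to the layer z and rapids to the start vertex, then G1 traces the edges. The cross-section shrinks linearly with z (the slice at the apex is degenerate and omitted).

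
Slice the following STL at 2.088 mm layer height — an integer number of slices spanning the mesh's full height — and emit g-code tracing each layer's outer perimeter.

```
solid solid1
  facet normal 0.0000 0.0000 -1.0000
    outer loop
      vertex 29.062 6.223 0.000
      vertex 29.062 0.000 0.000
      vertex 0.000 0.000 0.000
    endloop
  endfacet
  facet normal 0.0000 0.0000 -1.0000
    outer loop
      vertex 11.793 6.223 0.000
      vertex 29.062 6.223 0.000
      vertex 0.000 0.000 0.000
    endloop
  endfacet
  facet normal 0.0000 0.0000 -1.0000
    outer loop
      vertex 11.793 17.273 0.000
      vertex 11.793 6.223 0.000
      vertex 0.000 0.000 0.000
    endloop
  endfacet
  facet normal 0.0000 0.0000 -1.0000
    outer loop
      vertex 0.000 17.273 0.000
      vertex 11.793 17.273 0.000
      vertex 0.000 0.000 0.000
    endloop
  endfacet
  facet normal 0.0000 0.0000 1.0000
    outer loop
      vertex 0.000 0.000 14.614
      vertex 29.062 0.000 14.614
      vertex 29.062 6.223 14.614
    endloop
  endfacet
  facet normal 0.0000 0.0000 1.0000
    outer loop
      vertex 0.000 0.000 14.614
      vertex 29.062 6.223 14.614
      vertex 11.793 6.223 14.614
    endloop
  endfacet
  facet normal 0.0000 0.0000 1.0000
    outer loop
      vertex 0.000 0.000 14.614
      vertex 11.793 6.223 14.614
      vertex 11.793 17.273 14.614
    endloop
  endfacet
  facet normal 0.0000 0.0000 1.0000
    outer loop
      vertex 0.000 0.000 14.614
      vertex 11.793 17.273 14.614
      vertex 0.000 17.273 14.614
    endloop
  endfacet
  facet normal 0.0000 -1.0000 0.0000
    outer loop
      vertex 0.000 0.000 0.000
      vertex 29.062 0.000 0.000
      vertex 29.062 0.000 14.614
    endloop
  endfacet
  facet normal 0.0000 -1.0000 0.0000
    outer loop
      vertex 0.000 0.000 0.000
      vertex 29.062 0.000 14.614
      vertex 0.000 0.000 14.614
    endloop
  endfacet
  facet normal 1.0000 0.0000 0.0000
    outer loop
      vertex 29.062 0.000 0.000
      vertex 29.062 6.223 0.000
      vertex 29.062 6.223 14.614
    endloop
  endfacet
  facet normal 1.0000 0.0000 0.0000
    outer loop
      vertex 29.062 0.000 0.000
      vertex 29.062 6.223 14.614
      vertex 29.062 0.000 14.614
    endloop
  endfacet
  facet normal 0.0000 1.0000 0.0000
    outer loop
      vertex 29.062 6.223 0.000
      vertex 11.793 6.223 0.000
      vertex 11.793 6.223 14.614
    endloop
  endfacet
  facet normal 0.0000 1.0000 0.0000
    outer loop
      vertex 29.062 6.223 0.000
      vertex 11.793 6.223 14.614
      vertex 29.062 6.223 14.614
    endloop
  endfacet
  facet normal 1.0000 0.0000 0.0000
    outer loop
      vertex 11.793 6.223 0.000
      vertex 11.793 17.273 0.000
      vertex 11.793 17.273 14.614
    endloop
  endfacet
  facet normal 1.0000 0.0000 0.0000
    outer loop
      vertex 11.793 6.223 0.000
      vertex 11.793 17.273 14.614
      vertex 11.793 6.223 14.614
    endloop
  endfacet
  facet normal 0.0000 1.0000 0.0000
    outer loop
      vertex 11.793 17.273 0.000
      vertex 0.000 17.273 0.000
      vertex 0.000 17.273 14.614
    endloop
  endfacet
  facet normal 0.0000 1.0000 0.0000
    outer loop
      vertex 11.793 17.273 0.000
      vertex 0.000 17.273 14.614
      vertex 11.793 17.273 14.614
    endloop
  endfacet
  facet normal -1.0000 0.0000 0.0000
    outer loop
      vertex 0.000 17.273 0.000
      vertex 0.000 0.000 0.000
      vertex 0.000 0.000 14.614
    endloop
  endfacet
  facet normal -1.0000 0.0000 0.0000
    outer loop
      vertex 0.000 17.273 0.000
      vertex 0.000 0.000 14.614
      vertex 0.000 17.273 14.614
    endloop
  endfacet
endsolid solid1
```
; perimeter-only toolpath
G21 ; units = mm
G90 ; absolute positioning
G28 ; home
; layer 1
G0 Z2.088
G0 X0.000 Y0.000
G1 X29.062 Y0.000
G1 X29.062 Y6.223
G1 X11.793 Y6.223
G1 X11.793 Y17.273
G1 X0.000 Y17.273
G1 X0.000 Y0.000
; layer 2
G0 Z4.175
G0 X0.000 Y0.000
G1 X29.062 Y0.000
G1 X29.062 Y6.223
G1 X11.793 Y6.223
G1 X11.793 Y17.273
G1 X0.000 Y17.273
G1 X0.000 Y0.000
; layer 3
G0 Z6.263
G0 X0.000 Y0.000
G1 X29.062 Y0.000
G1 X29.062 Y6.223
G1 X11.793 Y6.223
G1 X11.793 Y17.273
G1 X0.000 Y17.273
G1 X0.000 Y0.000
; layer 4
G0 Z8.351
G0 X0.000 Y0.000
G1 X29.062 Y0.000
G1 X29.062 Y6.223
G1 X11.793 Y6.223
G1 X11.793 Y17.273
G1 X0.000 Y17.273
G1 X0.000 Y0.000
; layer 5
G0 Z10.439
G0 X0.000 Y0.000
G1 X29.062 Y0.000
G1 X29.062 Y6.223
G1 X11.793 Y6.223
G1 X11.793 Y17.273
G1 X0.000 Y17.273
G1 X0.000 Y0.000
; layer 6
G0 Z12.526
G0 X0.000 Y0.000
G1 X29.062 Y0.000
G1 X29.062 Y6.223
G1 X11.793 Y6.223
G1 X11.793 Y17.273
G1 X0.000 Y17.273
G1 X0.000 Y0.000
; layer 7
G0 Z14.614
G0 X0.000 Y0.000
G1 X29.062 Y0.000
G1 X29.062 Y6.223
G1 X11.793 Y6.223
G1 X11.793 Y17.273
G1 X0.000 Y17.273
G1 X0.000 Y0.000
M2 ; end

The solid is an L-shaped prism: outer 29.1 × 17.3 mm, arm thicknesses ≈ 6.22 mm (horizontal) and 11.8 mm (vertical), extruded 14.6 mm in z. Slicing at Δz = 2.088 mm — 7 equal slices spanning the solid's height, so layer i sits at z = i·h/7 — gives 7 non-empty perimeters. Each is a 6-segment closed polygon; G0 lifts to the layer z and rapids to the start vertex, then G1 traces the edges.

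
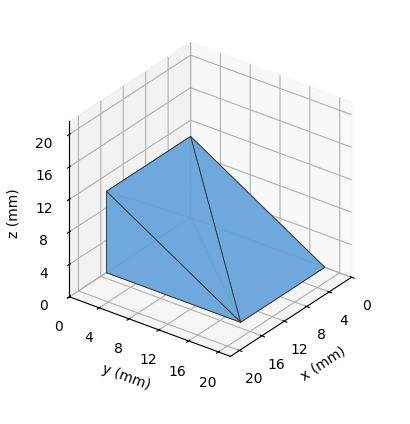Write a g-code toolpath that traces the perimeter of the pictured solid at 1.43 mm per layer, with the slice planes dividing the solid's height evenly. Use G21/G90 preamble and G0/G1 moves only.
Reading the render: the shape is a wedge (ramp): 15 × 18 mm base, rising to 10 mm along the y=0 edge and sloping linearly to z=0 at y=18 (dimensions read to the nearest mm from the axis ticks). For the g-code, the solid's height is divided into equal slices at the stated Δz and each level perimeter traced with G1 moves after a G0 lift.

; perimeter-only toolpath
G21 ; units = mm
G90 ; absolute positioning
G28 ; home
; layer 1
G0 Z1.43
G0 X0.00 Y0.00
G1 X15.00 Y0.00
G1 X15.00 Y15.43
G1 X0.00 Y15.43
G1 X0.00 Y0.00
; layer 2
G0 Z2.86
G0 X0.00 Y0.00
G1 X15.00 Y0.00
G1 X15.00 Y12.86
G1 X0.00 Y12.86
G1 X0.00 Y0.00
; layer 3
G0 Z4.29
G0 X0.00 Y0.00
G1 X15.00 Y0.00
G1 X15.00 Y10.29
G1 X0.00 Y10.29
G1 X0.00 Y0.00
; layer 4
G0 Z5.71
G0 X0.00 Y0.00
G1 X15.00 Y0.00
G1 X15.00 Y7.71
G1 X0.00 Y7.71
G1 X0.00 Y0.00
; layer 5
G0 Z7.14
G0 X0.00 Y0.00
G1 X15.00 Y0.00
G1 X15.00 Y5.14
G1 X0.00 Y5.14
G1 X0.00 Y0.00
; layer 6
G0 Z8.57
G0 X0.00 Y0.00
G1 X15.00 Y0.00
G1 X15.00 Y2.57
G1 X0.00 Y2.57
G1 X0.00 Y0.00
M2 ; end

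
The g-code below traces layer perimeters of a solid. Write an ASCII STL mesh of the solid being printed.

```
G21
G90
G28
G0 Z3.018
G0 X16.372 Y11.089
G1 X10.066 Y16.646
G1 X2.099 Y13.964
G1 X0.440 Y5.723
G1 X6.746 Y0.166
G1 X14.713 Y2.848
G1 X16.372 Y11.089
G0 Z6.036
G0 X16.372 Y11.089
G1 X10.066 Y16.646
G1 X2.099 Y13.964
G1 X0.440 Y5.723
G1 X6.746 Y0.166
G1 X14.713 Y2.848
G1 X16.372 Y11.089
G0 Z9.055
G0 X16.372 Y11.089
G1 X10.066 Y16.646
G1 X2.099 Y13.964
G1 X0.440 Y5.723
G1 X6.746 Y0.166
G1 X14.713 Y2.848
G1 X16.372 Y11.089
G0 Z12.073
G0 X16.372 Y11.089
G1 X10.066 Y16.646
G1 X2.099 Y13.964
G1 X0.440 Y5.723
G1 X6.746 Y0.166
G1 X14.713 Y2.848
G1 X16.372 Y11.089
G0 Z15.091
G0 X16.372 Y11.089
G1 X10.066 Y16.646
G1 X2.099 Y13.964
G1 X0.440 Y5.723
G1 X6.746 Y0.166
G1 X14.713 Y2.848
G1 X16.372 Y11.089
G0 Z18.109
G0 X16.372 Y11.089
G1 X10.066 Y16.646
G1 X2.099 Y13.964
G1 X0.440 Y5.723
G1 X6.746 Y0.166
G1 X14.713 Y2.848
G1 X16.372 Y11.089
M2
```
solid part
  facet normal 0.0000 0.0000 -1.0000
    outer loop
      vertex 2.099 13.964 0.000
      vertex 10.066 16.646 0.000
      vertex 16.372 11.089 0.000
    endloop
  endfacet
  facet normal 0.0000 0.0000 -1.0000
    outer loop
      vertex 0.440 5.723 0.000
      vertex 2.099 13.964 0.000
      vertex 16.372 11.089 0.000
    endloop
  endfacet
  facet normal 0.0000 0.0000 -1.0000
    outer loop
      vertex 6.746 0.166 0.000
      vertex 0.440 5.723 0.000
      vertex 16.372 11.089 0.000
    endloop
  endfacet
  facet normal 0.0000 0.0000 -1.0000
    outer loop
      vertex 14.713 2.848 0.000
      vertex 6.746 0.166 0.000
      vertex 16.372 11.089 0.000
    endloop
  endfacet
  facet normal 0.0000 0.0000 1.0000
    outer loop
      vertex 16.372 11.089 18.109
      vertex 10.066 16.646 18.109
      vertex 2.099 13.964 18.109
    endloop
  endfacet
  facet normal 0.0000 0.0000 1.0000
    outer loop
      vertex 16.372 11.089 18.109
      vertex 2.099 13.964 18.109
      vertex 0.440 5.723 18.109
    endloop
  endfacet
  facet normal 0.0000 0.0000 1.0000
    outer loop
      vertex 16.372 11.089 18.109
      vertex 0.440 5.723 18.109
      vertex 6.746 0.166 18.109
    endloop
  endfacet
  facet normal 0.0000 0.0000 1.0000
    outer loop
      vertex 16.372 11.089 18.109
      vertex 6.746 0.166 18.109
      vertex 14.713 2.848 18.109
    endloop
  endfacet
  facet normal 0.6611 0.7503 0.0000
    outer loop
      vertex 16.372 11.089 0.000
      vertex 10.066 16.646 0.000
      vertex 10.066 16.646 18.109
    endloop
  endfacet
  facet normal 0.6611 0.7503 0.0000
    outer loop
      vertex 16.372 11.089 0.000
      vertex 10.066 16.646 18.109
      vertex 16.372 11.089 18.109
    endloop
  endfacet
  facet normal -0.3190 0.9477 0.0000
    outer loop
      vertex 10.066 16.646 0.000
      vertex 2.099 13.964 0.000
      vertex 2.099 13.964 18.109
    endloop
  endfacet
  facet normal -0.3190 0.9477 0.0000
    outer loop
      vertex 10.066 16.646 0.000
      vertex 2.099 13.964 18.109
      vertex 10.066 16.646 18.109
    endloop
  endfacet
  facet normal -0.9803 0.1974 0.0000
    outer loop
      vertex 2.099 13.964 0.000
      vertex 0.440 5.723 0.000
      vertex 0.440 5.723 18.109
    endloop
  endfacet
  facet normal -0.9803 0.1974 0.0000
    outer loop
      vertex 2.099 13.964 0.000
      vertex 0.440 5.723 18.109
      vertex 2.099 13.964 18.109
    endloop
  endfacet
  facet normal -0.6611 -0.7503 0.0000
    outer loop
      vertex 0.440 5.723 0.000
      vertex 6.746 0.166 0.000
      vertex 6.746 0.166 18.109
    endloop
  endfacet
  facet normal -0.6611 -0.7503 0.0000
    outer loop
      vertex 0.440 5.723 0.000
      vertex 6.746 0.166 18.109
      vertex 0.440 5.723 18.109
    endloop
  endfacet
  facet normal 0.3190 -0.9477 0.0000
    outer loop
      vertex 6.746 0.166 0.000
      vertex 14.713 2.848 0.000
      vertex 14.713 2.848 18.109
    endloop
  endfacet
  facet normal 0.3190 -0.9477 0.0000
    outer loop
      vertex 6.746 0.166 0.000
      vertex 14.713 2.848 18.109
      vertex 6.746 0.166 18.109
    endloop
  endfacet
  facet normal 0.9803 -0.1974 0.0000
    outer loop
      vertex 14.713 2.848 0.000
      vertex 16.372 11.089 0.000
      vertex 16.372 11.089 18.109
    endloop
  endfacet
  facet normal 0.9803 -0.1974 0.0000
    outer loop
      vertex 14.713 2.848 0.000
      vertex 16.372 11.089 18.109
      vertex 14.713 2.848 18.109
    endloop
  endfacet
endsolid part

The G0 Z moves step by Δz≈3.018 mm. Every layer's G1 loop is the same polygon, so the solid is a straight extrusion of it from z=0 to z≈18.1. Closing with flat bottom and top caps and triangulating gives 20 facets — a regular 6-sided prism (a cylinder approximated with 6 flat sides), circumscribed radius ≈ 8.41 mm, height ≈ 18.1 mm.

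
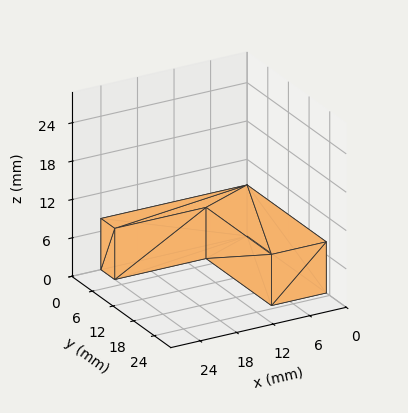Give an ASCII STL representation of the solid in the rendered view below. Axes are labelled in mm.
Reading the render: the shape is an L-shaped prism: outer 24 × 23 mm, arm thicknesses ≈ 4 mm (horizontal) and 9 mm (vertical), extruded 8 mm in z (dimensions read to the nearest mm from the axis ticks). For the STL, each face is triangulated and given an outward normal.

solid part
  facet normal 0.0000 0.0000 -1.0000
    outer loop
      vertex 24.000 4.000 0.000
      vertex 24.000 0.000 0.000
      vertex 0.000 0.000 0.000
    endloop
  endfacet
  facet normal 0.0000 0.0000 -1.0000
    outer loop
      vertex 9.000 4.000 0.000
      vertex 24.000 4.000 0.000
      vertex 0.000 0.000 0.000
    endloop
  endfacet
  facet normal 0.0000 0.0000 -1.0000
    outer loop
      vertex 9.000 23.000 0.000
      vertex 9.000 4.000 0.000
      vertex 0.000 0.000 0.000
    endloop
  endfacet
  facet normal 0.0000 0.0000 -1.0000
    outer loop
      vertex 0.000 23.000 0.000
      vertex 9.000 23.000 0.000
      vertex 0.000 0.000 0.000
    endloop
  endfacet
  facet normal 0.0000 0.0000 1.0000
    outer loop
      vertex 0.000 0.000 8.000
      vertex 24.000 0.000 8.000
      vertex 24.000 4.000 8.000
    endloop
  endfacet
  facet normal 0.0000 0.0000 1.0000
    outer loop
      vertex 0.000 0.000 8.000
      vertex 24.000 4.000 8.000
      vertex 9.000 4.000 8.000
    endloop
  endfacet
  facet normal 0.0000 0.0000 1.0000
    outer loop
      vertex 0.000 0.000 8.000
      vertex 9.000 4.000 8.000
      vertex 9.000 23.000 8.000
    endloop
  endfacet
  facet normal 0.0000 0.0000 1.0000
    outer loop
      vertex 0.000 0.000 8.000
      vertex 9.000 23.000 8.000
      vertex 0.000 23.000 8.000
    endloop
  endfacet
  facet normal 0.0000 -1.0000 0.0000
    outer loop
      vertex 0.000 0.000 0.000
      vertex 24.000 0.000 0.000
      vertex 24.000 0.000 8.000
    endloop
  endfacet
  facet normal 0.0000 -1.0000 0.0000
    outer loop
      vertex 0.000 0.000 0.000
      vertex 24.000 0.000 8.000
      vertex 0.000 0.000 8.000
    endloop
  endfacet
  facet normal 1.0000 0.0000 0.0000
    outer loop
      vertex 24.000 0.000 0.000
      vertex 24.000 4.000 0.000
      vertex 24.000 4.000 8.000
    endloop
  endfacet
  facet normal 1.0000 0.0000 0.0000
    outer loop
      vertex 24.000 0.000 0.000
      vertex 24.000 4.000 8.000
      vertex 24.000 0.000 8.000
    endloop
  endfacet
  facet normal 0.0000 1.0000 0.0000
    outer loop
      vertex 24.000 4.000 0.000
      vertex 9.000 4.000 0.000
      vertex 9.000 4.000 8.000
    endloop
  endfacet
  facet normal 0.0000 1.0000 0.0000
    outer loop
      vertex 24.000 4.000 0.000
      vertex 9.000 4.000 8.000
      vertex 24.000 4.000 8.000
    endloop
  endfacet
  facet normal 1.0000 0.0000 0.0000
    outer loop
      vertex 9.000 4.000 0.000
      vertex 9.000 23.000 0.000
      vertex 9.000 23.000 8.000
    endloop
  endfacet
  facet normal 1.0000 0.0000 0.0000
    outer loop
      vertex 9.000 4.000 0.000
      vertex 9.000 23.000 8.000
      vertex 9.000 4.000 8.000
    endloop
  endfacet
  facet normal 0.0000 1.0000 0.0000
    outer loop
      vertex 9.000 23.000 0.000
      vertex 0.000 23.000 0.000
      vertex 0.000 23.000 8.000
    endloop
  endfacet
  facet normal 0.0000 1.0000 0.0000
    outer loop
      vertex 9.000 23.000 0.000
      vertex 0.000 23.000 8.000
      vertex 9.000 23.000 8.000
    endloop
  endfacet
  facet normal -1.0000 0.0000 0.0000
    outer loop
      vertex 0.000 23.000 0.000
      vertex 0.000 0.000 0.000
      vertex 0.000 0.000 8.000
    endloop
  endfacet
  facet normal -1.0000 0.0000 0.0000
    outer loop
      vertex 0.000 23.000 0.000
      vertex 0.000 0.000 8.000
      vertex 0.000 23.000 8.000
    endloop
  endfacet
endsolid part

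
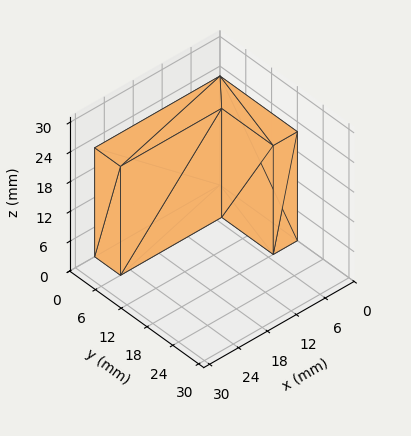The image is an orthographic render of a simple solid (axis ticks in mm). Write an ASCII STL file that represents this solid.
Reading the render: the shape is an L-shaped prism: outer 26 × 18 mm, arm thicknesses ≈ 6 mm (horizontal) and 5 mm (vertical), extruded 22 mm in z (dimensions read to the nearest mm from the axis ticks). For the STL, each face is triangulated and given an outward normal.

solid part
  facet normal 0.0000 0.0000 -1.0000
    outer loop
      vertex 26.00 6.00 0.00
      vertex 26.00 0.00 0.00
      vertex 0.00 0.00 0.00
    endloop
  endfacet
  facet normal 0.0000 0.0000 -1.0000
    outer loop
      vertex 5.00 6.00 0.00
      vertex 26.00 6.00 0.00
      vertex 0.00 0.00 0.00
    endloop
  endfacet
  facet normal 0.0000 0.0000 -1.0000
    outer loop
      vertex 5.00 18.00 0.00
      vertex 5.00 6.00 0.00
      vertex 0.00 0.00 0.00
    endloop
  endfacet
  facet normal 0.0000 0.0000 -1.0000
    outer loop
      vertex 0.00 18.00 0.00
      vertex 5.00 18.00 0.00
      vertex 0.00 0.00 0.00
    endloop
  endfacet
  facet normal 0.0000 0.0000 1.0000
    outer loop
      vertex 0.00 0.00 22.00
      vertex 26.00 0.00 22.00
      vertex 26.00 6.00 22.00
    endloop
  endfacet
  facet normal 0.0000 0.0000 1.0000
    outer loop
      vertex 0.00 0.00 22.00
      vertex 26.00 6.00 22.00
      vertex 5.00 6.00 22.00
    endloop
  endfacet
  facet normal 0.0000 0.0000 1.0000
    outer loop
      vertex 0.00 0.00 22.00
      vertex 5.00 6.00 22.00
      vertex 5.00 18.00 22.00
    endloop
  endfacet
  facet normal 0.0000 0.0000 1.0000
    outer loop
      vertex 0.00 0.00 22.00
      vertex 5.00 18.00 22.00
      vertex 0.00 18.00 22.00
    endloop
  endfacet
  facet normal 0.0000 -1.0000 0.0000
    outer loop
      vertex 0.00 0.00 0.00
      vertex 26.00 0.00 0.00
      vertex 26.00 0.00 22.00
    endloop
  endfacet
  facet normal 0.0000 -1.0000 0.0000
    outer loop
      vertex 0.00 0.00 0.00
      vertex 26.00 0.00 22.00
      vertex 0.00 0.00 22.00
    endloop
  endfacet
  facet normal 1.0000 0.0000 0.0000
    outer loop
      vertex 26.00 0.00 0.00
      vertex 26.00 6.00 0.00
      vertex 26.00 6.00 22.00
    endloop
  endfacet
  facet normal 1.0000 0.0000 0.0000
    outer loop
      vertex 26.00 0.00 0.00
      vertex 26.00 6.00 22.00
      vertex 26.00 0.00 22.00
    endloop
  endfacet
  facet normal 0.0000 1.0000 0.0000
    outer loop
      vertex 26.00 6.00 0.00
      vertex 5.00 6.00 0.00
      vertex 5.00 6.00 22.00
    endloop
  endfacet
  facet normal 0.0000 1.0000 0.0000
    outer loop
      vertex 26.00 6.00 0.00
      vertex 5.00 6.00 22.00
      vertex 26.00 6.00 22.00
    endloop
  endfacet
  facet normal 1.0000 0.0000 0.0000
    outer loop
      vertex 5.00 6.00 0.00
      vertex 5.00 18.00 0.00
      vertex 5.00 18.00 22.00
    endloop
  endfacet
  facet normal 1.0000 0.0000 0.0000
    outer loop
      vertex 5.00 6.00 0.00
      vertex 5.00 18.00 22.00
      vertex 5.00 6.00 22.00
    endloop
  endfacet
  facet normal 0.0000 1.0000 0.0000
    outer loop
      vertex 5.00 18.00 0.00
      vertex 0.00 18.00 0.00
      vertex 0.00 18.00 22.00
    endloop
  endfacet
  facet normal 0.0000 1.0000 0.0000
    outer loop
      vertex 5.00 18.00 0.00
      vertex 0.00 18.00 22.00
      vertex 5.00 18.00 22.00
    endloop
  endfacet
  facet normal -1.0000 0.0000 0.0000
    outer loop
      vertex 0.00 18.00 0.00
      vertex 0.00 0.00 0.00
      vertex 0.00 0.00 22.00
    endloop
  endfacet
  facet normal -1.0000 0.0000 0.0000
    outer loop
      vertex 0.00 18.00 0.00
      vertex 0.00 0.00 22.00
      vertex 0.00 18.00 22.00
    endloop
  endfacet
endsolid part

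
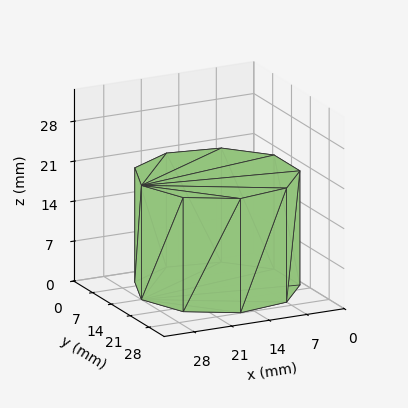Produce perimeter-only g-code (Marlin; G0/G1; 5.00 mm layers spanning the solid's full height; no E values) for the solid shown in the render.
Reading the render: the shape is a regular 9-sided prism (a cylinder approximated with 9 flat sides), circumscribed radius ≈ 14 mm, height ≈ 20 mm (dimensions read to the nearest mm from the axis ticks). For the g-code, the solid's height is divided into equal slices at the stated Δz and each level perimeter traced with G1 moves after a G0 lift.

; perimeter-only toolpath
G21 ; units = mm
G90 ; absolute positioning
G28 ; home
; layer 1
G0 Z5.00
G0 X28.00 Y14.00
G1 X24.72 Y23.00
G1 X16.43 Y27.79
G1 X7.00 Y26.12
G1 X0.84 Y18.79
G1 X0.84 Y9.21
G1 X7.00 Y1.88
G1 X16.43 Y0.21
G1 X24.72 Y5.00
G1 X28.00 Y14.00
; layer 2
G0 Z10.00
G0 X28.00 Y14.00
G1 X24.72 Y23.00
G1 X16.43 Y27.79
G1 X7.00 Y26.12
G1 X0.84 Y18.79
G1 X0.84 Y9.21
G1 X7.00 Y1.88
G1 X16.43 Y0.21
G1 X24.72 Y5.00
G1 X28.00 Y14.00
; layer 3
G0 Z15.00
G0 X28.00 Y14.00
G1 X24.72 Y23.00
G1 X16.43 Y27.79
G1 X7.00 Y26.12
G1 X0.84 Y18.79
G1 X0.84 Y9.21
G1 X7.00 Y1.88
G1 X16.43 Y0.21
G1 X24.72 Y5.00
G1 X28.00 Y14.00
; layer 4
G0 Z20.00
G0 X28.00 Y14.00
G1 X24.72 Y23.00
G1 X16.43 Y27.79
G1 X7.00 Y26.12
G1 X0.84 Y18.79
G1 X0.84 Y9.21
G1 X7.00 Y1.88
G1 X16.43 Y0.21
G1 X24.72 Y5.00
G1 X28.00 Y14.00
M2 ; end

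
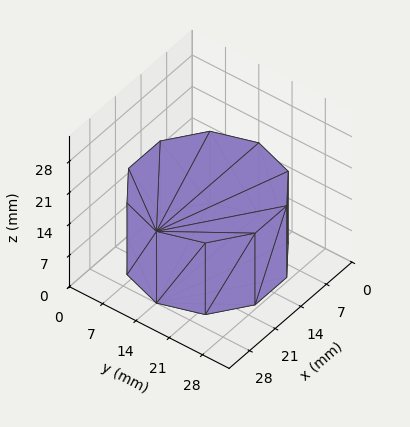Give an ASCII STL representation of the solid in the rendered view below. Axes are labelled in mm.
Reading the render: the shape is a regular 10-sided prism (a cylinder approximated with 10 flat sides), circumscribed radius ≈ 14 mm, height ≈ 16 mm (dimensions read to the nearest mm from the axis ticks). For the STL, each face is triangulated and given an outward normal.

solid part
  facet normal 0.0000 0.0000 -1.0000
    outer loop
      vertex 18.33 27.31 0.00
      vertex 25.33 22.23 0.00
      vertex 28.00 14.00 0.00
    endloop
  endfacet
  facet normal 0.0000 0.0000 -1.0000
    outer loop
      vertex 9.67 27.31 0.00
      vertex 18.33 27.31 0.00
      vertex 28.00 14.00 0.00
    endloop
  endfacet
  facet normal 0.0000 0.0000 -1.0000
    outer loop
      vertex 2.67 22.23 0.00
      vertex 9.67 27.31 0.00
      vertex 28.00 14.00 0.00
    endloop
  endfacet
  facet normal 0.0000 0.0000 -1.0000
    outer loop
      vertex 0.00 14.00 0.00
      vertex 2.67 22.23 0.00
      vertex 28.00 14.00 0.00
    endloop
  endfacet
  facet normal 0.0000 0.0000 -1.0000
    outer loop
      vertex 2.67 5.77 0.00
      vertex 0.00 14.00 0.00
      vertex 28.00 14.00 0.00
    endloop
  endfacet
  facet normal 0.0000 0.0000 -1.0000
    outer loop
      vertex 9.67 0.69 0.00
      vertex 2.67 5.77 0.00
      vertex 28.00 14.00 0.00
    endloop
  endfacet
  facet normal 0.0000 0.0000 -1.0000
    outer loop
      vertex 18.33 0.69 0.00
      vertex 9.67 0.69 0.00
      vertex 28.00 14.00 0.00
    endloop
  endfacet
  facet normal 0.0000 0.0000 -1.0000
    outer loop
      vertex 25.33 5.77 0.00
      vertex 18.33 0.69 0.00
      vertex 28.00 14.00 0.00
    endloop
  endfacet
  facet normal 0.0000 0.0000 1.0000
    outer loop
      vertex 28.00 14.00 16.00
      vertex 25.33 22.23 16.00
      vertex 18.33 27.31 16.00
    endloop
  endfacet
  facet normal 0.0000 0.0000 1.0000
    outer loop
      vertex 28.00 14.00 16.00
      vertex 18.33 27.31 16.00
      vertex 9.67 27.31 16.00
    endloop
  endfacet
  facet normal 0.0000 0.0000 1.0000
    outer loop
      vertex 28.00 14.00 16.00
      vertex 9.67 27.31 16.00
      vertex 2.67 22.23 16.00
    endloop
  endfacet
  facet normal 0.0000 0.0000 1.0000
    outer loop
      vertex 28.00 14.00 16.00
      vertex 2.67 22.23 16.00
      vertex 0.00 14.00 16.00
    endloop
  endfacet
  facet normal 0.0000 0.0000 1.0000
    outer loop
      vertex 28.00 14.00 16.00
      vertex 0.00 14.00 16.00
      vertex 2.67 5.77 16.00
    endloop
  endfacet
  facet normal 0.0000 0.0000 1.0000
    outer loop
      vertex 28.00 14.00 16.00
      vertex 2.67 5.77 16.00
      vertex 9.67 0.69 16.00
    endloop
  endfacet
  facet normal 0.0000 0.0000 1.0000
    outer loop
      vertex 28.00 14.00 16.00
      vertex 9.67 0.69 16.00
      vertex 18.33 0.69 16.00
    endloop
  endfacet
  facet normal 0.0000 0.0000 1.0000
    outer loop
      vertex 28.00 14.00 16.00
      vertex 18.33 0.69 16.00
      vertex 25.33 5.77 16.00
    endloop
  endfacet
  facet normal 0.9512 0.3086 0.0000
    outer loop
      vertex 28.00 14.00 0.00
      vertex 25.33 22.23 0.00
      vertex 25.33 22.23 16.00
    endloop
  endfacet
  facet normal 0.9512 0.3086 0.0000
    outer loop
      vertex 28.00 14.00 0.00
      vertex 25.33 22.23 16.00
      vertex 28.00 14.00 16.00
    endloop
  endfacet
  facet normal 0.5873 0.8093 0.0000
    outer loop
      vertex 25.33 22.23 0.00
      vertex 18.33 27.31 0.00
      vertex 18.33 27.31 16.00
    endloop
  endfacet
  facet normal 0.5873 0.8093 0.0000
    outer loop
      vertex 25.33 22.23 0.00
      vertex 18.33 27.31 16.00
      vertex 25.33 22.23 16.00
    endloop
  endfacet
  facet normal 0.0000 1.0000 0.0000
    outer loop
      vertex 18.33 27.31 0.00
      vertex 9.67 27.31 0.00
      vertex 9.67 27.31 16.00
    endloop
  endfacet
  facet normal 0.0000 1.0000 0.0000
    outer loop
      vertex 18.33 27.31 0.00
      vertex 9.67 27.31 16.00
      vertex 18.33 27.31 16.00
    endloop
  endfacet
  facet normal -0.5873 0.8093 0.0000
    outer loop
      vertex 9.67 27.31 0.00
      vertex 2.67 22.23 0.00
      vertex 2.67 22.23 16.00
    endloop
  endfacet
  facet normal -0.5873 0.8093 0.0000
    outer loop
      vertex 9.67 27.31 0.00
      vertex 2.67 22.23 16.00
      vertex 9.67 27.31 16.00
    endloop
  endfacet
  facet normal -0.9512 0.3086 0.0000
    outer loop
      vertex 2.67 22.23 0.00
      vertex 0.00 14.00 0.00
      vertex 0.00 14.00 16.00
    endloop
  endfacet
  facet normal -0.9512 0.3086 0.0000
    outer loop
      vertex 2.67 22.23 0.00
      vertex 0.00 14.00 16.00
      vertex 2.67 22.23 16.00
    endloop
  endfacet
  facet normal -0.9512 -0.3086 0.0000
    outer loop
      vertex 0.00 14.00 0.00
      vertex 2.67 5.77 0.00
      vertex 2.67 5.77 16.00
    endloop
  endfacet
  facet normal -0.9512 -0.3086 0.0000
    outer loop
      vertex 0.00 14.00 0.00
      vertex 2.67 5.77 16.00
      vertex 0.00 14.00 16.00
    endloop
  endfacet
  facet normal -0.5873 -0.8093 0.0000
    outer loop
      vertex 2.67 5.77 0.00
      vertex 9.67 0.69 0.00
      vertex 9.67 0.69 16.00
    endloop
  endfacet
  facet normal -0.5873 -0.8093 0.0000
    outer loop
      vertex 2.67 5.77 0.00
      vertex 9.67 0.69 16.00
      vertex 2.67 5.77 16.00
    endloop
  endfacet
  facet normal 0.0000 -1.0000 0.0000
    outer loop
      vertex 9.67 0.69 0.00
      vertex 18.33 0.69 0.00
      vertex 18.33 0.69 16.00
    endloop
  endfacet
  facet normal 0.0000 -1.0000 0.0000
    outer loop
      vertex 9.67 0.69 0.00
      vertex 18.33 0.69 16.00
      vertex 9.67 0.69 16.00
    endloop
  endfacet
  facet normal 0.5873 -0.8093 0.0000
    outer loop
      vertex 18.33 0.69 0.00
      vertex 25.33 5.77 0.00
      vertex 25.33 5.77 16.00
    endloop
  endfacet
  facet normal 0.5873 -0.8093 0.0000
    outer loop
      vertex 18.33 0.69 0.00
      vertex 25.33 5.77 16.00
      vertex 18.33 0.69 16.00
    endloop
  endfacet
  facet normal 0.9512 -0.3086 0.0000
    outer loop
      vertex 25.33 5.77 0.00
      vertex 28.00 14.00 0.00
      vertex 28.00 14.00 16.00
    endloop
  endfacet
  facet normal 0.9512 -0.3086 0.0000
    outer loop
      vertex 25.33 5.77 0.00
      vertex 28.00 14.00 16.00
      vertex 25.33 5.77 16.00
    endloop
  endfacet
endsolid part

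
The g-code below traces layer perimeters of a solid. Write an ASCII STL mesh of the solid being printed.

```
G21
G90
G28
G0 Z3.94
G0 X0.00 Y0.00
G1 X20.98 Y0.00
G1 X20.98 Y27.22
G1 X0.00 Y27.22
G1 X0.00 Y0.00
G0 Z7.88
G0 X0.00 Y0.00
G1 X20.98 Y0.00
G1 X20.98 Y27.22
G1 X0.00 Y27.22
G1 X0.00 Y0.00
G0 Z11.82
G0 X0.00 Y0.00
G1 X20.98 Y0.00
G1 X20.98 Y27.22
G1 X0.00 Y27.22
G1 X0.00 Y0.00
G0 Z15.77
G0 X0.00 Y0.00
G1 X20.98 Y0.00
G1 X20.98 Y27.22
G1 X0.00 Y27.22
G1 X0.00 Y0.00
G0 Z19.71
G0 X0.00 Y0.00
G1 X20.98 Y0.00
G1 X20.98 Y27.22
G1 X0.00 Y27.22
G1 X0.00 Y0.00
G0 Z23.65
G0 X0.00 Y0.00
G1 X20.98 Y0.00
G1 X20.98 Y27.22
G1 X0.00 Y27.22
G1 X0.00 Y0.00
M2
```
solid part
  facet normal 0.0000 0.0000 -1.0000
    outer loop
      vertex 20.98 27.22 0.00
      vertex 20.98 0.00 0.00
      vertex 0.00 0.00 0.00
    endloop
  endfacet
  facet normal 0.0000 0.0000 -1.0000
    outer loop
      vertex 0.00 27.22 0.00
      vertex 20.98 27.22 0.00
      vertex 0.00 0.00 0.00
    endloop
  endfacet
  facet normal 0.0000 0.0000 1.0000
    outer loop
      vertex 0.00 0.00 23.65
      vertex 20.98 0.00 23.65
      vertex 20.98 27.22 23.65
    endloop
  endfacet
  facet normal 0.0000 0.0000 1.0000
    outer loop
      vertex 0.00 0.00 23.65
      vertex 20.98 27.22 23.65
      vertex 0.00 27.22 23.65
    endloop
  endfacet
  facet normal 0.0000 -1.0000 0.0000
    outer loop
      vertex 0.00 0.00 0.00
      vertex 20.98 0.00 0.00
      vertex 20.98 0.00 23.65
    endloop
  endfacet
  facet normal 0.0000 -1.0000 0.0000
    outer loop
      vertex 0.00 0.00 0.00
      vertex 20.98 0.00 23.65
      vertex 0.00 0.00 23.65
    endloop
  endfacet
  facet normal 0.0000 1.0000 0.0000
    outer loop
      vertex 20.98 27.22 23.65
      vertex 20.98 27.22 0.00
      vertex 0.00 27.22 0.00
    endloop
  endfacet
  facet normal 0.0000 1.0000 0.0000
    outer loop
      vertex 0.00 27.22 23.65
      vertex 20.98 27.22 23.65
      vertex 0.00 27.22 0.00
    endloop
  endfacet
  facet normal -1.0000 0.0000 0.0000
    outer loop
      vertex 0.00 27.22 23.65
      vertex 0.00 27.22 0.00
      vertex 0.00 0.00 0.00
    endloop
  endfacet
  facet normal -1.0000 0.0000 0.0000
    outer loop
      vertex 0.00 0.00 23.65
      vertex 0.00 27.22 23.65
      vertex 0.00 0.00 0.00
    endloop
  endfacet
  facet normal 1.0000 0.0000 0.0000
    outer loop
      vertex 20.98 0.00 0.00
      vertex 20.98 27.22 0.00
      vertex 20.98 27.22 23.65
    endloop
  endfacet
  facet normal 1.0000 0.0000 0.0000
    outer loop
      vertex 20.98 0.00 0.00
      vertex 20.98 27.22 23.65
      vertex 20.98 0.00 23.65
    endloop
  endfacet
endsolid part

The G0 Z moves step by Δz≈3.94 mm. Every layer's G1 loop is the same polygon, so the solid is a straight extrusion of it from z=0 to z≈23.6. Closing with flat bottom and top caps and triangulating gives 12 facets — a rectangular box, roughly 21 × 27.2 mm footprint and 23.6 mm tall.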